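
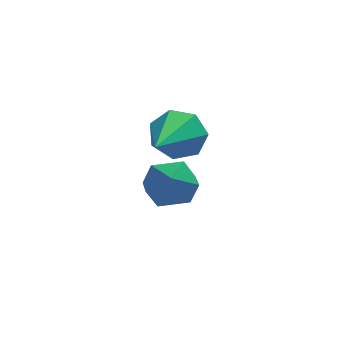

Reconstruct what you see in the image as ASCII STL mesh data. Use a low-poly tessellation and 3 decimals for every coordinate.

solid 
facet normal -0.959 0.107 0.261
outer loop
vertex 2.962 0.761 0.38
vertex 2.943 0.019 0.615
vertex 3.142 0.581 1.115
endloop
endfacet
facet normal -0.606 0.725 0.326
outer loop
vertex 2.962 0.761 0.38
vertex 3.142 0.581 1.115
vertex 3.565 1.108 0.729
endloop
endfacet
facet normal -0.332 0.890 -0.312
outer loop
vertex 2.962 0.761 0.38
vertex 3.565 1.108 0.729
vertex 3.626 0.872 -0.01
endloop
endfacet
facet normal -0.515 0.374 -0.771
outer loop
vertex 2.962 0.761 0.38
vertex 3.626 0.872 -0.01
vertex 3.242 0.199 -0.08
endloop
endfacet
facet normal -0.903 -0.109 -0.416
outer loop
vertex 2.962 0.761 0.38
vertex 3.242 0.199 -0.08
vertex 2.943 0.019 0.615
endloop
endfacet
facet normal -0.065 0.623 0.779
outer loop
vertex 3.565 1.108 0.729
vertex 3.142 0.581 1.115
vertex 3.918 0.581 1.18
endloop
endfacet
facet normal -0.636 -0.375 0.675
outer loop
vertex 3.142 0.581 1.115
vertex 2.943 0.019 0.615
vertex 3.534 -0.092 1.11
endloop
endfacet
facet normal -0.544 -0.725 -0.422
outer loop
vertex 2.943 0.019 0.615
vertex 3.242 0.199 -0.08
vertex 3.595 -0.328 0.371
endloop
endfacet
facet normal 0.083 0.056 -0.995
outer loop
vertex 3.242 0.199 -0.08
vertex 3.626 0.872 -0.01
vertex 4.018 0.199 -0.015
endloop
endfacet
facet normal 0.379 0.890 -0.253
outer loop
vertex 3.626 0.872 -0.01
vertex 3.565 1.108 0.729
vertex 4.217 0.761 0.485
endloop
endfacet
facet normal 0.515 -0.374 0.771
outer loop
vertex 4.198 0.019 0.72
vertex 3.918 0.581 1.18
vertex 3.534 -0.092 1.11
endloop
endfacet
facet normal 0.332 -0.890 0.312
outer loop
vertex 4.198 0.019 0.72
vertex 3.534 -0.092 1.11
vertex 3.595 -0.328 0.371
endloop
endfacet
facet normal 0.606 -0.725 -0.326
outer loop
vertex 4.198 0.019 0.72
vertex 3.595 -0.328 0.371
vertex 4.018 0.199 -0.015
endloop
endfacet
facet normal 0.959 -0.107 -0.261
outer loop
vertex 4.198 0.019 0.72
vertex 4.018 0.199 -0.015
vertex 4.217 0.761 0.485
endloop
endfacet
facet normal 0.903 0.109 0.416
outer loop
vertex 4.198 0.019 0.72
vertex 4.217 0.761 0.485
vertex 3.918 0.581 1.18
endloop
endfacet
facet normal -0.083 -0.056 0.995
outer loop
vertex 3.534 -0.092 1.11
vertex 3.918 0.581 1.18
vertex 3.142 0.581 1.115
endloop
endfacet
facet normal -0.379 -0.890 0.253
outer loop
vertex 3.595 -0.328 0.371
vertex 3.534 -0.092 1.11
vertex 2.943 0.019 0.615
endloop
endfacet
facet normal 0.065 -0.623 -0.779
outer loop
vertex 4.018 0.199 -0.015
vertex 3.595 -0.328 0.371
vertex 3.242 0.199 -0.08
endloop
endfacet
facet normal 0.636 0.375 -0.675
outer loop
vertex 4.217 0.761 0.485
vertex 4.018 0.199 -0.015
vertex 3.626 0.872 -0.01
endloop
endfacet
facet normal 0.544 0.725 0.422
outer loop
vertex 3.918 0.581 1.18
vertex 4.217 0.761 0.485
vertex 3.565 1.108 0.729
endloop
endfacet
facet normal 0.388 0.833 -0.395
outer loop
vertex 4.019 -0.554 3.59
vertex 3.607 -0.634 3.017
vertex 3.466 -0.283 3.618
endloop
endfacet
facet normal 0.072 0.044 0.996
outer loop
vertex 4.019 -0.554 3.59
vertex 3.466 -0.283 3.618
vertex 2.893 -2.166 3.743
endloop
endfacet
facet normal 0.389 0.832 -0.395
outer loop
vertex 3.466 -0.283 3.618
vertex 3.607 -0.634 3.017
vertex 3.02 -0.276 3.194
endloop
endfacet
facet normal -0.665 0.249 0.704
outer loop
vertex 3.466 -0.283 3.618
vertex 3.02 -0.276 3.194
vertex 2.893 -2.166 3.743
endloop
endfacet
facet normal 0.389 0.832 -0.395
outer loop
vertex 3.02 -0.276 3.194
vertex 3.607 -0.634 3.017
vertex 3.016 -0.539 2.636
endloop
endfacet
facet normal -0.998 0.061 -0.022
outer loop
vertex 3.02 -0.276 3.194
vertex 3.016 -0.539 2.636
vertex 2.893 -2.166 3.743
endloop
endfacet
facet normal 0.388 0.833 -0.395
outer loop
vertex 3.016 -0.539 2.636
vertex 3.607 -0.634 3.017
vertex 3.457 -0.873 2.365
endloop
endfacet
facet normal -0.676 -0.379 -0.632
outer loop
vertex 3.016 -0.539 2.636
vertex 3.457 -0.873 2.365
vertex 2.893 -2.166 3.743
endloop
endfacet
facet normal 0.388 0.833 -0.395
outer loop
vertex 3.457 -0.873 2.365
vertex 3.607 -0.634 3.017
vertex 4.011 -1.027 2.585
endloop
endfacet
facet normal 0.060 -0.740 -0.670
outer loop
vertex 3.457 -0.873 2.365
vertex 4.011 -1.027 2.585
vertex 2.893 -2.166 3.743
endloop
endfacet
facet normal 0.388 0.833 -0.395
outer loop
vertex 4.011 -1.027 2.585
vertex 3.607 -0.634 3.017
vertex 4.261 -0.885 3.13
endloop
endfacet
facet normal 0.654 -0.749 -0.105
outer loop
vertex 4.011 -1.027 2.585
vertex 4.261 -0.885 3.13
vertex 2.893 -2.166 3.743
endloop
endfacet
facet normal 0.388 0.833 -0.395
outer loop
vertex 4.261 -0.885 3.13
vertex 3.607 -0.634 3.017
vertex 4.019 -0.554 3.59
endloop
endfacet
facet normal 0.660 -0.401 0.636
outer loop
vertex 4.261 -0.885 3.13
vertex 4.019 -0.554 3.59
vertex 2.893 -2.166 3.743
endloop
endfacet

endsolid


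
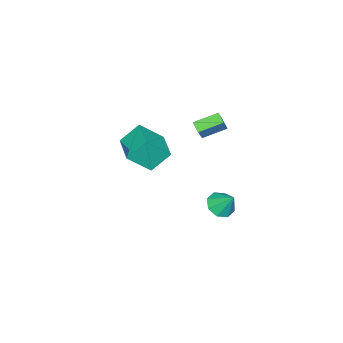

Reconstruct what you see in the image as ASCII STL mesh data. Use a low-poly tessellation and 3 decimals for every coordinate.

solid 
facet normal -0.530 0.502 -0.683
outer loop
vertex 0.696 -0.285 2.211
vertex 2.081 1.129 2.176
vertex 1.491 -1.094 0.999
endloop
endfacet
facet normal -0.700 -0.714 0.018
outer loop
vertex 2.519 -2.069 2.324
vertex 0.696 -0.285 2.211
vertex 1.491 -1.094 0.999
endloop
endfacet
facet normal -0.530 0.502 -0.683
outer loop
vertex 1.491 -1.094 0.999
vertex 2.081 1.129 2.176
vertex 2.876 0.32 0.964
endloop
endfacet
facet normal 0.479 -0.487 -0.730
outer loop
vertex 2.876 0.32 0.964
vertex 2.519 -2.069 2.324
vertex 1.491 -1.094 0.999
endloop
endfacet
facet normal -0.479 0.487 0.730
outer loop
vertex 0.696 -0.285 2.211
vertex 3.109 0.154 3.501
vertex 2.081 1.129 2.176
endloop
endfacet
facet normal -0.700 -0.714 0.018
outer loop
vertex 1.724 -1.26 3.536
vertex 0.696 -0.285 2.211
vertex 2.519 -2.069 2.324
endloop
endfacet
facet normal -0.479 0.487 0.730
outer loop
vertex 1.724 -1.26 3.536
vertex 3.109 0.154 3.501
vertex 0.696 -0.285 2.211
endloop
endfacet
facet normal 0.700 0.714 -0.018
outer loop
vertex 2.081 1.129 2.176
vertex 3.109 0.154 3.501
vertex 2.876 0.32 0.964
endloop
endfacet
facet normal 0.479 -0.487 -0.730
outer loop
vertex 3.904 -0.655 2.289
vertex 2.519 -2.069 2.324
vertex 2.876 0.32 0.964
endloop
endfacet
facet normal 0.700 0.714 -0.018
outer loop
vertex 2.876 0.32 0.964
vertex 3.109 0.154 3.501
vertex 3.904 -0.655 2.289
endloop
endfacet
facet normal 0.530 -0.502 0.683
outer loop
vertex 3.904 -0.655 2.289
vertex 1.724 -1.26 3.536
vertex 2.519 -2.069 2.324
endloop
endfacet
facet normal 0.530 -0.502 0.683
outer loop
vertex 3.109 0.154 3.501
vertex 1.724 -1.26 3.536
vertex 3.904 -0.655 2.289
endloop
endfacet
facet normal -0.096 -0.625 -0.774
outer loop
vertex -0.603 2.574 -4.577
vertex -1.476 2.306 -4.252
vertex -1.149 2.996 -4.85
endloop
endfacet
facet normal 0.631 0.773 -0.066
outer loop
vertex -0.603 2.574 -4.577
vertex -1.149 2.996 -4.85
vertex -1.324 3.294 -3.028
endloop
endfacet
facet normal -0.097 -0.625 -0.774
outer loop
vertex -1.149 2.996 -4.85
vertex -1.476 2.306 -4.252
vertex -1.887 3.014 -4.772
endloop
endfacet
facet normal 0.007 0.987 -0.161
outer loop
vertex -1.149 2.996 -4.85
vertex -1.887 3.014 -4.772
vertex -1.324 3.294 -3.028
endloop
endfacet
facet normal -0.096 -0.625 -0.775
outer loop
vertex -1.887 3.014 -4.772
vertex -1.476 2.306 -4.252
vertex -2.385 2.617 -4.39
endloop
endfacet
facet normal -0.592 0.803 0.062
outer loop
vertex -1.887 3.014 -4.772
vertex -2.385 2.617 -4.39
vertex -1.324 3.294 -3.028
endloop
endfacet
facet normal -0.097 -0.626 -0.774
outer loop
vertex -2.385 2.617 -4.39
vertex -1.476 2.306 -4.252
vertex -2.35 2.038 -3.926
endloop
endfacet
facet normal -0.817 0.330 0.473
outer loop
vertex -2.385 2.617 -4.39
vertex -2.35 2.038 -3.926
vertex -1.324 3.294 -3.028
endloop
endfacet
facet normal -0.097 -0.625 -0.774
outer loop
vertex -2.35 2.038 -3.926
vertex -1.476 2.306 -4.252
vertex -1.803 1.616 -3.654
endloop
endfacet
facet normal -0.534 -0.157 0.831
outer loop
vertex -2.35 2.038 -3.926
vertex -1.803 1.616 -3.654
vertex -1.324 3.294 -3.028
endloop
endfacet
facet normal -0.096 -0.626 -0.774
outer loop
vertex -1.803 1.616 -3.654
vertex -1.476 2.306 -4.252
vertex -1.065 1.598 -3.731
endloop
endfacet
facet normal 0.087 -0.370 0.925
outer loop
vertex -1.803 1.616 -3.654
vertex -1.065 1.598 -3.731
vertex -1.324 3.294 -3.028
endloop
endfacet
facet normal -0.097 -0.626 -0.774
outer loop
vertex -1.065 1.598 -3.731
vertex -1.476 2.306 -4.252
vertex -0.568 1.995 -4.114
endloop
endfacet
facet normal 0.688 -0.185 0.701
outer loop
vertex -1.065 1.598 -3.731
vertex -0.568 1.995 -4.114
vertex -1.324 3.294 -3.028
endloop
endfacet
facet normal -0.096 -0.625 -0.775
outer loop
vertex -0.568 1.995 -4.114
vertex -1.476 2.306 -4.252
vertex -0.603 2.574 -4.577
endloop
endfacet
facet normal 0.912 0.288 0.291
outer loop
vertex -0.568 1.995 -4.114
vertex -0.603 2.574 -4.577
vertex -1.324 3.294 -3.028
endloop
endfacet
facet normal -0.535 -0.088 -0.840
outer loop
vertex 0.033 1.554 3.321
vertex -1.03 2.575 3.891
vertex 0.447 2.169 2.993
endloop
endfacet
facet normal 0.673 -0.646 -0.361
outer loop
vertex 1.03 2.265 3.909
vertex 0.033 1.554 3.321
vertex 0.447 2.169 2.993
endloop
endfacet
facet normal -0.535 -0.088 -0.840
outer loop
vertex 0.447 2.169 2.993
vertex -1.03 2.575 3.891
vertex -0.616 3.189 3.563
endloop
endfacet
facet normal 0.511 0.758 -0.405
outer loop
vertex -0.616 3.189 3.563
vertex 1.03 2.265 3.909
vertex 0.447 2.169 2.993
endloop
endfacet
facet normal -0.511 -0.758 0.405
outer loop
vertex 0.033 1.554 3.321
vertex -0.447 2.671 4.807
vertex -1.03 2.575 3.891
endloop
endfacet
facet normal 0.673 -0.646 -0.360
outer loop
vertex 0.616 1.651 4.237
vertex 0.033 1.554 3.321
vertex 1.03 2.265 3.909
endloop
endfacet
facet normal -0.510 -0.758 0.405
outer loop
vertex 0.616 1.651 4.237
vertex -0.447 2.671 4.807
vertex 0.033 1.554 3.321
endloop
endfacet
facet normal -0.673 0.646 0.360
outer loop
vertex -1.03 2.575 3.891
vertex -0.447 2.671 4.807
vertex -0.616 3.189 3.563
endloop
endfacet
facet normal 0.511 0.758 -0.405
outer loop
vertex -0.033 3.286 4.479
vertex 1.03 2.265 3.909
vertex -0.616 3.189 3.563
endloop
endfacet
facet normal -0.673 0.645 0.360
outer loop
vertex -0.616 3.189 3.563
vertex -0.447 2.671 4.807
vertex -0.033 3.286 4.479
endloop
endfacet
facet normal 0.535 0.088 0.840
outer loop
vertex -0.033 3.286 4.479
vertex 0.616 1.651 4.237
vertex 1.03 2.265 3.909
endloop
endfacet
facet normal 0.535 0.088 0.840
outer loop
vertex -0.447 2.671 4.807
vertex 0.616 1.651 4.237
vertex -0.033 3.286 4.479
endloop
endfacet

endsolid


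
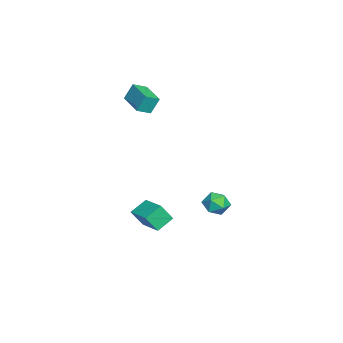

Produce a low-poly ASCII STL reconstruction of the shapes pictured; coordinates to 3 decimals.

solid 
facet normal -0.472 0.249 0.846
outer loop
vertex 2.435 2.751 -0.932
vertex 2.792 2.167 -0.561
vertex 3.121 2.872 -0.585
endloop
endfacet
facet normal -0.365 0.823 0.435
outer loop
vertex 2.435 2.751 -0.932
vertex 3.121 2.872 -0.585
vertex 2.979 3.179 -1.286
endloop
endfacet
facet normal -0.681 0.706 -0.194
outer loop
vertex 2.435 2.751 -0.932
vertex 2.979 3.179 -1.286
vertex 2.563 2.665 -1.695
endloop
endfacet
facet normal -0.983 0.059 -0.172
outer loop
vertex 2.435 2.751 -0.932
vertex 2.563 2.665 -1.695
vertex 2.447 2.039 -1.247
endloop
endfacet
facet normal -0.854 -0.223 0.471
outer loop
vertex 2.435 2.751 -0.932
vertex 2.447 2.039 -1.247
vertex 2.792 2.167 -0.561
endloop
endfacet
facet normal 0.335 0.886 0.320
outer loop
vertex 2.979 3.179 -1.286
vertex 3.121 2.872 -0.585
vertex 3.673 2.861 -1.133
endloop
endfacet
facet normal 0.164 -0.043 0.986
outer loop
vertex 3.121 2.872 -0.585
vertex 2.792 2.167 -0.561
vertex 3.557 2.235 -0.685
endloop
endfacet
facet normal -0.453 -0.807 0.379
outer loop
vertex 2.792 2.167 -0.561
vertex 2.447 2.039 -1.247
vertex 3.141 1.721 -1.094
endloop
endfacet
facet normal -0.663 -0.350 -0.661
outer loop
vertex 2.447 2.039 -1.247
vertex 2.563 2.665 -1.695
vertex 2.999 2.028 -1.795
endloop
endfacet
facet normal -0.175 0.696 -0.697
outer loop
vertex 2.563 2.665 -1.695
vertex 2.979 3.179 -1.286
vertex 3.328 2.733 -1.819
endloop
endfacet
facet normal 0.983 -0.059 0.172
outer loop
vertex 3.685 2.149 -1.448
vertex 3.673 2.861 -1.133
vertex 3.557 2.235 -0.685
endloop
endfacet
facet normal 0.681 -0.706 0.194
outer loop
vertex 3.685 2.149 -1.448
vertex 3.557 2.235 -0.685
vertex 3.141 1.721 -1.094
endloop
endfacet
facet normal 0.365 -0.823 -0.435
outer loop
vertex 3.685 2.149 -1.448
vertex 3.141 1.721 -1.094
vertex 2.999 2.028 -1.795
endloop
endfacet
facet normal 0.472 -0.249 -0.846
outer loop
vertex 3.685 2.149 -1.448
vertex 2.999 2.028 -1.795
vertex 3.328 2.733 -1.819
endloop
endfacet
facet normal 0.854 0.223 -0.471
outer loop
vertex 3.685 2.149 -1.448
vertex 3.328 2.733 -1.819
vertex 3.673 2.861 -1.133
endloop
endfacet
facet normal 0.663 0.350 0.661
outer loop
vertex 3.557 2.235 -0.685
vertex 3.673 2.861 -1.133
vertex 3.121 2.872 -0.585
endloop
endfacet
facet normal 0.175 -0.696 0.697
outer loop
vertex 3.141 1.721 -1.094
vertex 3.557 2.235 -0.685
vertex 2.792 2.167 -0.561
endloop
endfacet
facet normal -0.335 -0.886 -0.320
outer loop
vertex 2.999 2.028 -1.795
vertex 3.141 1.721 -1.094
vertex 2.447 2.039 -1.247
endloop
endfacet
facet normal -0.164 0.043 -0.986
outer loop
vertex 3.328 2.733 -1.819
vertex 2.999 2.028 -1.795
vertex 2.563 2.665 -1.695
endloop
endfacet
facet normal 0.453 0.807 -0.379
outer loop
vertex 3.673 2.861 -1.133
vertex 3.328 2.733 -1.819
vertex 2.979 3.179 -1.286
endloop
endfacet
facet normal -0.517 0.743 -0.425
outer loop
vertex -3.497 -1.887 3.46
vertex -2.122 -1.027 3.293
vertex -3.337 -2.331 2.488
endloop
endfacet
facet normal -0.844 -0.527 0.102
outer loop
vertex -2.878 -2.993 2.867
vertex -3.497 -1.887 3.46
vertex -3.337 -2.331 2.488
endloop
endfacet
facet normal -0.516 0.743 -0.425
outer loop
vertex -3.337 -2.331 2.488
vertex -2.122 -1.027 3.293
vertex -1.962 -1.471 2.322
endloop
endfacet
facet normal 0.149 -0.412 -0.899
outer loop
vertex -1.962 -1.471 2.322
vertex -2.878 -2.993 2.867
vertex -3.337 -2.331 2.488
endloop
endfacet
facet normal -0.148 0.412 0.899
outer loop
vertex -3.497 -1.887 3.46
vertex -1.663 -1.689 3.672
vertex -2.122 -1.027 3.293
endloop
endfacet
facet normal -0.844 -0.527 0.102
outer loop
vertex -3.038 -2.549 3.838
vertex -3.497 -1.887 3.46
vertex -2.878 -2.993 2.867
endloop
endfacet
facet normal -0.148 0.411 0.900
outer loop
vertex -3.038 -2.549 3.838
vertex -1.663 -1.689 3.672
vertex -3.497 -1.887 3.46
endloop
endfacet
facet normal 0.844 0.527 -0.102
outer loop
vertex -2.122 -1.027 3.293
vertex -1.663 -1.689 3.672
vertex -1.962 -1.471 2.322
endloop
endfacet
facet normal 0.148 -0.411 -0.900
outer loop
vertex -1.503 -2.133 2.7
vertex -2.878 -2.993 2.867
vertex -1.962 -1.471 2.322
endloop
endfacet
facet normal 0.844 0.527 -0.102
outer loop
vertex -1.962 -1.471 2.322
vertex -1.663 -1.689 3.672
vertex -1.503 -2.133 2.7
endloop
endfacet
facet normal 0.517 -0.743 0.425
outer loop
vertex -1.503 -2.133 2.7
vertex -3.038 -2.549 3.838
vertex -2.878 -2.993 2.867
endloop
endfacet
facet normal 0.516 -0.744 0.425
outer loop
vertex -1.663 -1.689 3.672
vertex -3.038 -2.549 3.838
vertex -1.503 -2.133 2.7
endloop
endfacet
facet normal -0.775 -0.590 -0.227
outer loop
vertex 0.514 -2.199 -3.689
vertex -0.175 -1.504 -3.144
vertex 0.343 -1.594 -4.676
endloop
endfacet
facet normal 0.615 -0.621 -0.487
outer loop
vertex 1.575 -0.656 -4.316
vertex 0.514 -2.199 -3.689
vertex 0.343 -1.594 -4.676
endloop
endfacet
facet normal -0.774 -0.591 -0.227
outer loop
vertex 0.343 -1.594 -4.676
vertex -0.175 -1.504 -3.144
vertex -0.346 -0.9 -4.132
endloop
endfacet
facet normal -0.146 0.516 -0.844
outer loop
vertex -0.346 -0.9 -4.132
vertex 1.575 -0.656 -4.316
vertex 0.343 -1.594 -4.676
endloop
endfacet
facet normal 0.147 -0.516 0.844
outer loop
vertex 0.514 -2.199 -3.689
vertex 1.057 -0.566 -2.784
vertex -0.175 -1.504 -3.144
endloop
endfacet
facet normal 0.615 -0.621 -0.486
outer loop
vertex 1.746 -1.26 -3.328
vertex 0.514 -2.199 -3.689
vertex 1.575 -0.656 -4.316
endloop
endfacet
facet normal 0.146 -0.516 0.844
outer loop
vertex 1.746 -1.26 -3.328
vertex 1.057 -0.566 -2.784
vertex 0.514 -2.199 -3.689
endloop
endfacet
facet normal -0.615 0.621 0.486
outer loop
vertex -0.175 -1.504 -3.144
vertex 1.057 -0.566 -2.784
vertex -0.346 -0.9 -4.132
endloop
endfacet
facet normal -0.146 0.516 -0.844
outer loop
vertex 0.886 0.039 -3.771
vertex 1.575 -0.656 -4.316
vertex -0.346 -0.9 -4.132
endloop
endfacet
facet normal -0.615 0.620 0.487
outer loop
vertex -0.346 -0.9 -4.132
vertex 1.057 -0.566 -2.784
vertex 0.886 0.039 -3.771
endloop
endfacet
facet normal 0.775 0.590 0.227
outer loop
vertex 0.886 0.039 -3.771
vertex 1.746 -1.26 -3.328
vertex 1.575 -0.656 -4.316
endloop
endfacet
facet normal 0.774 0.590 0.228
outer loop
vertex 1.057 -0.566 -2.784
vertex 1.746 -1.26 -3.328
vertex 0.886 0.039 -3.771
endloop
endfacet

endsolid


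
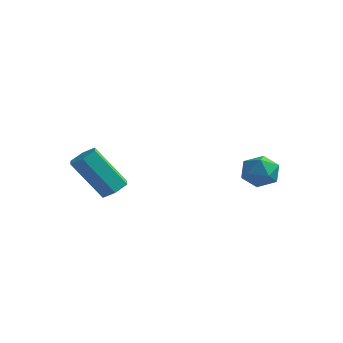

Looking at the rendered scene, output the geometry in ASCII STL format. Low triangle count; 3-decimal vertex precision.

solid 
facet normal 0.558 0.196 -0.806
outer loop
vertex 0.092 -1.737 -3.368
vertex -0.252 -1.184 -3.472
vertex 0.289 -1.17 -3.094
endloop
endfacet
facet normal 0.775 -0.472 0.420
outer loop
vertex 0.092 -1.737 -3.368
vertex 0.289 -1.17 -3.094
vertex -1.083 -2.149 -1.665
endloop
endfacet
facet normal 0.775 -0.472 0.420
outer loop
vertex -1.083 -2.149 -1.665
vertex 0.289 -1.17 -3.094
vertex -0.886 -1.582 -1.391
endloop
endfacet
facet normal -0.556 -0.197 0.807
outer loop
vertex -1.083 -2.149 -1.665
vertex -0.886 -1.582 -1.391
vertex -1.428 -1.596 -1.768
endloop
endfacet
facet normal 0.558 0.195 -0.806
outer loop
vertex 0.289 -1.17 -3.094
vertex -0.252 -1.184 -3.472
vertex -0.055 -0.616 -3.198
endloop
endfacet
facet normal 0.646 0.508 0.569
outer loop
vertex 0.289 -1.17 -3.094
vertex -0.055 -0.616 -3.198
vertex -0.886 -1.582 -1.391
endloop
endfacet
facet normal 0.646 0.509 0.569
outer loop
vertex -0.886 -1.582 -1.391
vertex -0.055 -0.616 -3.198
vertex -1.231 -1.028 -1.495
endloop
endfacet
facet normal -0.557 -0.195 0.808
outer loop
vertex -0.886 -1.582 -1.391
vertex -1.231 -1.028 -1.495
vertex -1.428 -1.596 -1.768
endloop
endfacet
facet normal 0.556 0.197 -0.807
outer loop
vertex -0.055 -0.616 -3.198
vertex -0.252 -1.184 -3.472
vertex -0.597 -0.631 -3.575
endloop
endfacet
facet normal -0.130 0.980 0.148
outer loop
vertex -0.055 -0.616 -3.198
vertex -0.597 -0.631 -3.575
vertex -1.231 -1.028 -1.495
endloop
endfacet
facet normal -0.130 0.980 0.148
outer loop
vertex -1.231 -1.028 -1.495
vertex -0.597 -0.631 -3.575
vertex -1.772 -1.043 -1.872
endloop
endfacet
facet normal -0.557 -0.195 0.807
outer loop
vertex -1.231 -1.028 -1.495
vertex -1.772 -1.043 -1.872
vertex -1.428 -1.596 -1.768
endloop
endfacet
facet normal 0.556 0.197 -0.807
outer loop
vertex -0.597 -0.631 -3.575
vertex -0.252 -1.184 -3.472
vertex -0.794 -1.198 -3.849
endloop
endfacet
facet normal -0.775 0.472 -0.420
outer loop
vertex -0.597 -0.631 -3.575
vertex -0.794 -1.198 -3.849
vertex -1.772 -1.043 -1.872
endloop
endfacet
facet normal -0.775 0.472 -0.420
outer loop
vertex -1.772 -1.043 -1.872
vertex -0.794 -1.198 -3.849
vertex -1.969 -1.61 -2.146
endloop
endfacet
facet normal -0.558 -0.196 0.806
outer loop
vertex -1.772 -1.043 -1.872
vertex -1.969 -1.61 -2.146
vertex -1.428 -1.596 -1.768
endloop
endfacet
facet normal 0.557 0.195 -0.808
outer loop
vertex -0.794 -1.198 -3.849
vertex -0.252 -1.184 -3.472
vertex -0.449 -1.752 -3.745
endloop
endfacet
facet normal -0.646 -0.509 -0.569
outer loop
vertex -0.794 -1.198 -3.849
vertex -0.449 -1.752 -3.745
vertex -1.969 -1.61 -2.146
endloop
endfacet
facet normal -0.646 -0.508 -0.569
outer loop
vertex -1.969 -1.61 -2.146
vertex -0.449 -1.752 -3.745
vertex -1.625 -2.164 -2.042
endloop
endfacet
facet normal -0.558 -0.195 0.806
outer loop
vertex -1.969 -1.61 -2.146
vertex -1.625 -2.164 -2.042
vertex -1.428 -1.596 -1.768
endloop
endfacet
facet normal 0.557 0.195 -0.807
outer loop
vertex -0.449 -1.752 -3.745
vertex -0.252 -1.184 -3.472
vertex 0.092 -1.737 -3.368
endloop
endfacet
facet normal 0.130 -0.980 -0.147
outer loop
vertex -0.449 -1.752 -3.745
vertex 0.092 -1.737 -3.368
vertex -1.625 -2.164 -2.042
endloop
endfacet
facet normal 0.130 -0.980 -0.148
outer loop
vertex -1.625 -2.164 -2.042
vertex 0.092 -1.737 -3.368
vertex -1.083 -2.149 -1.665
endloop
endfacet
facet normal -0.556 -0.197 0.807
outer loop
vertex -1.625 -2.164 -2.042
vertex -1.083 -2.149 -1.665
vertex -1.428 -1.596 -1.768
endloop
endfacet
facet normal -0.999 0.050 0.005
outer loop
vertex 2.968 4.124 -3.607
vertex 2.925 3.295 -3.907
vertex 2.937 3.45 -3.038
endloop
endfacet
facet normal -0.721 0.466 0.512
outer loop
vertex 2.968 4.124 -3.607
vertex 2.937 3.45 -3.038
vertex 3.482 4.129 -2.888
endloop
endfacet
facet normal -0.288 0.937 0.199
outer loop
vertex 2.968 4.124 -3.607
vertex 3.482 4.129 -2.888
vertex 3.807 4.394 -3.665
endloop
endfacet
facet normal -0.296 0.812 -0.503
outer loop
vertex 2.968 4.124 -3.607
vertex 3.807 4.394 -3.665
vertex 3.463 3.878 -4.295
endloop
endfacet
facet normal -0.736 0.264 -0.624
outer loop
vertex 2.968 4.124 -3.607
vertex 3.463 3.878 -4.295
vertex 2.925 3.295 -3.907
endloop
endfacet
facet normal -0.327 0.054 0.943
outer loop
vertex 3.482 4.129 -2.888
vertex 2.937 3.45 -3.038
vertex 3.757 3.302 -2.745
endloop
endfacet
facet normal -0.777 -0.618 0.121
outer loop
vertex 2.937 3.45 -3.038
vertex 2.925 3.295 -3.907
vertex 3.413 2.786 -3.375
endloop
endfacet
facet normal -0.352 -0.272 -0.896
outer loop
vertex 2.925 3.295 -3.907
vertex 3.463 3.878 -4.295
vertex 3.738 3.051 -4.152
endloop
endfacet
facet normal 0.361 0.615 -0.701
outer loop
vertex 3.463 3.878 -4.295
vertex 3.807 4.394 -3.665
vertex 4.283 3.73 -4.002
endloop
endfacet
facet normal 0.377 0.817 0.436
outer loop
vertex 3.807 4.394 -3.665
vertex 3.482 4.129 -2.888
vertex 4.295 3.885 -3.133
endloop
endfacet
facet normal 0.296 -0.812 0.503
outer loop
vertex 4.252 3.056 -3.433
vertex 3.757 3.302 -2.745
vertex 3.413 2.786 -3.375
endloop
endfacet
facet normal 0.288 -0.937 -0.199
outer loop
vertex 4.252 3.056 -3.433
vertex 3.413 2.786 -3.375
vertex 3.738 3.051 -4.152
endloop
endfacet
facet normal 0.721 -0.466 -0.512
outer loop
vertex 4.252 3.056 -3.433
vertex 3.738 3.051 -4.152
vertex 4.283 3.73 -4.002
endloop
endfacet
facet normal 0.999 -0.050 -0.005
outer loop
vertex 4.252 3.056 -3.433
vertex 4.283 3.73 -4.002
vertex 4.295 3.885 -3.133
endloop
endfacet
facet normal 0.736 -0.264 0.624
outer loop
vertex 4.252 3.056 -3.433
vertex 4.295 3.885 -3.133
vertex 3.757 3.302 -2.745
endloop
endfacet
facet normal -0.361 -0.615 0.701
outer loop
vertex 3.413 2.786 -3.375
vertex 3.757 3.302 -2.745
vertex 2.937 3.45 -3.038
endloop
endfacet
facet normal -0.377 -0.817 -0.436
outer loop
vertex 3.738 3.051 -4.152
vertex 3.413 2.786 -3.375
vertex 2.925 3.295 -3.907
endloop
endfacet
facet normal 0.327 -0.054 -0.943
outer loop
vertex 4.283 3.73 -4.002
vertex 3.738 3.051 -4.152
vertex 3.463 3.878 -4.295
endloop
endfacet
facet normal 0.777 0.618 -0.121
outer loop
vertex 4.295 3.885 -3.133
vertex 4.283 3.73 -4.002
vertex 3.807 4.394 -3.665
endloop
endfacet
facet normal 0.352 0.272 0.896
outer loop
vertex 3.757 3.302 -2.745
vertex 4.295 3.885 -3.133
vertex 3.482 4.129 -2.888
endloop
endfacet

endsolid


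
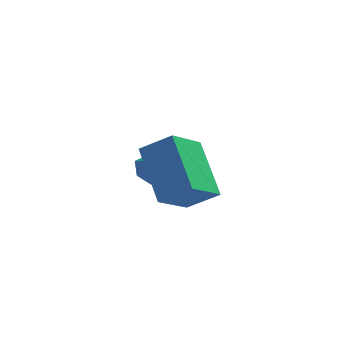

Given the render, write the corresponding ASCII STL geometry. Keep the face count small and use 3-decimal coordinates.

solid 
facet normal 0.258 0.041 0.965
outer loop
vertex -1.055 0.711 -2.314
vertex -1.189 0.055 -2.25
vertex -0.571 0.257 -2.424
endloop
endfacet
facet normal 0.622 0.522 0.583
outer loop
vertex -1.055 0.711 -2.314
vertex -0.571 0.257 -2.424
vertex -0.633 0.788 -2.833
endloop
endfacet
facet normal 0.151 0.952 0.264
outer loop
vertex -1.055 0.711 -2.314
vertex -0.633 0.788 -2.833
vertex -1.29 0.914 -2.911
endloop
endfacet
facet normal -0.503 0.739 0.449
outer loop
vertex -1.055 0.711 -2.314
vertex -1.29 0.914 -2.911
vertex -1.633 0.461 -2.55
endloop
endfacet
facet normal -0.436 0.175 0.883
outer loop
vertex -1.055 0.711 -2.314
vertex -1.633 0.461 -2.55
vertex -1.189 0.055 -2.25
endloop
endfacet
facet normal 0.982 0.172 0.074
outer loop
vertex -0.633 0.788 -2.833
vertex -0.571 0.257 -2.424
vertex -0.507 0.179 -3.09
endloop
endfacet
facet normal 0.393 -0.604 0.693
outer loop
vertex -0.571 0.257 -2.424
vertex -1.189 0.055 -2.25
vertex -0.85 -0.274 -2.729
endloop
endfacet
facet normal -0.733 -0.388 0.560
outer loop
vertex -1.189 0.055 -2.25
vertex -1.633 0.461 -2.55
vertex -1.507 -0.148 -2.807
endloop
endfacet
facet normal -0.840 0.523 -0.142
outer loop
vertex -1.633 0.461 -2.55
vertex -1.29 0.914 -2.911
vertex -1.569 0.383 -3.216
endloop
endfacet
facet normal 0.219 0.870 -0.442
outer loop
vertex -1.29 0.914 -2.911
vertex -0.633 0.788 -2.833
vertex -0.951 0.585 -3.39
endloop
endfacet
facet normal 0.503 -0.739 -0.449
outer loop
vertex -1.085 -0.071 -3.326
vertex -0.507 0.179 -3.09
vertex -0.85 -0.274 -2.729
endloop
endfacet
facet normal -0.151 -0.952 -0.264
outer loop
vertex -1.085 -0.071 -3.326
vertex -0.85 -0.274 -2.729
vertex -1.507 -0.148 -2.807
endloop
endfacet
facet normal -0.622 -0.522 -0.583
outer loop
vertex -1.085 -0.071 -3.326
vertex -1.507 -0.148 -2.807
vertex -1.569 0.383 -3.216
endloop
endfacet
facet normal -0.258 -0.041 -0.965
outer loop
vertex -1.085 -0.071 -3.326
vertex -1.569 0.383 -3.216
vertex -0.951 0.585 -3.39
endloop
endfacet
facet normal 0.436 -0.175 -0.883
outer loop
vertex -1.085 -0.071 -3.326
vertex -0.951 0.585 -3.39
vertex -0.507 0.179 -3.09
endloop
endfacet
facet normal 0.840 -0.523 0.142
outer loop
vertex -0.85 -0.274 -2.729
vertex -0.507 0.179 -3.09
vertex -0.571 0.257 -2.424
endloop
endfacet
facet normal -0.219 -0.870 0.442
outer loop
vertex -1.507 -0.148 -2.807
vertex -0.85 -0.274 -2.729
vertex -1.189 0.055 -2.25
endloop
endfacet
facet normal -0.982 -0.172 -0.074
outer loop
vertex -1.569 0.383 -3.216
vertex -1.507 -0.148 -2.807
vertex -1.633 0.461 -2.55
endloop
endfacet
facet normal -0.393 0.604 -0.693
outer loop
vertex -0.951 0.585 -3.39
vertex -1.569 0.383 -3.216
vertex -1.29 0.914 -2.911
endloop
endfacet
facet normal 0.733 0.388 -0.560
outer loop
vertex -0.507 0.179 -3.09
vertex -0.951 0.585 -3.39
vertex -0.633 0.788 -2.833
endloop
endfacet
facet normal -0.495 -0.622 0.606
outer loop
vertex -0.346 -2.653 0.827
vertex -1.378 -2.525 0.115
vertex 0.285 -4.345 -0.393
endloop
endfacet
facet normal 0.819 -0.102 0.565
outer loop
vertex 1.138 -3.275 -1.435
vertex -0.346 -2.653 0.827
vertex 0.285 -4.345 -0.393
endloop
endfacet
facet normal -0.496 -0.622 0.606
outer loop
vertex 0.285 -4.345 -0.393
vertex -1.378 -2.525 0.115
vertex -0.746 -4.217 -1.105
endloop
endfacet
facet normal 0.290 -0.776 -0.560
outer loop
vertex -0.746 -4.217 -1.105
vertex 1.138 -3.275 -1.435
vertex 0.285 -4.345 -0.393
endloop
endfacet
facet normal -0.290 0.776 0.560
outer loop
vertex -0.346 -2.653 0.827
vertex -0.525 -1.455 -0.927
vertex -1.378 -2.525 0.115
endloop
endfacet
facet normal 0.819 -0.102 0.565
outer loop
vertex 0.506 -1.583 -0.215
vertex -0.346 -2.653 0.827
vertex 1.138 -3.275 -1.435
endloop
endfacet
facet normal -0.290 0.776 0.560
outer loop
vertex 0.506 -1.583 -0.215
vertex -0.525 -1.455 -0.927
vertex -0.346 -2.653 0.827
endloop
endfacet
facet normal -0.819 0.102 -0.565
outer loop
vertex -1.378 -2.525 0.115
vertex -0.525 -1.455 -0.927
vertex -0.746 -4.217 -1.105
endloop
endfacet
facet normal 0.290 -0.776 -0.560
outer loop
vertex 0.106 -3.147 -2.147
vertex 1.138 -3.275 -1.435
vertex -0.746 -4.217 -1.105
endloop
endfacet
facet normal -0.819 0.102 -0.565
outer loop
vertex -0.746 -4.217 -1.105
vertex -0.525 -1.455 -0.927
vertex 0.106 -3.147 -2.147
endloop
endfacet
facet normal 0.495 0.622 -0.606
outer loop
vertex 0.106 -3.147 -2.147
vertex 0.506 -1.583 -0.215
vertex 1.138 -3.275 -1.435
endloop
endfacet
facet normal 0.496 0.622 -0.606
outer loop
vertex -0.525 -1.455 -0.927
vertex 0.506 -1.583 -0.215
vertex 0.106 -3.147 -2.147
endloop
endfacet

endsolid


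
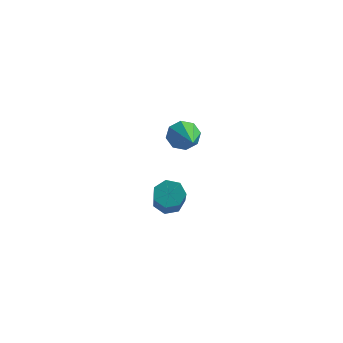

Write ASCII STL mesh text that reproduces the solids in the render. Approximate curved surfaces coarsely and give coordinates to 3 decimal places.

solid 
facet normal -0.173 0.620 -0.765
outer loop
vertex 3.157 -1.612 -1.098
vertex 2.907 -2.001 -1.357
vertex 2.705 -1.644 -1.022
endloop
endfacet
facet normal 0.049 0.781 0.622
outer loop
vertex 3.157 -1.612 -1.098
vertex 2.705 -1.644 -1.022
vertex 3.462 -2.71 0.256
endloop
endfacet
facet normal 0.049 0.781 0.622
outer loop
vertex 3.462 -2.71 0.256
vertex 2.705 -1.644 -1.022
vertex 3.01 -2.742 0.332
endloop
endfacet
facet normal 0.173 -0.620 0.765
outer loop
vertex 3.462 -2.71 0.256
vertex 3.01 -2.742 0.332
vertex 3.213 -3.099 -0.003
endloop
endfacet
facet normal -0.173 0.620 -0.765
outer loop
vertex 2.705 -1.644 -1.022
vertex 2.907 -2.001 -1.357
vertex 2.405 -1.945 -1.198
endloop
endfacet
facet normal -0.738 0.433 0.517
outer loop
vertex 2.705 -1.644 -1.022
vertex 2.405 -1.945 -1.198
vertex 3.01 -2.742 0.332
endloop
endfacet
facet normal -0.738 0.433 0.517
outer loop
vertex 3.01 -2.742 0.332
vertex 2.405 -1.945 -1.198
vertex 2.71 -3.043 0.156
endloop
endfacet
facet normal 0.173 -0.620 0.765
outer loop
vertex 3.01 -2.742 0.332
vertex 2.71 -3.043 0.156
vertex 3.213 -3.099 -0.003
endloop
endfacet
facet normal -0.173 0.621 -0.765
outer loop
vertex 2.405 -1.945 -1.198
vertex 2.907 -2.001 -1.357
vertex 2.483 -2.288 -1.494
endloop
endfacet
facet normal -0.970 -0.241 0.023
outer loop
vertex 2.405 -1.945 -1.198
vertex 2.483 -2.288 -1.494
vertex 2.71 -3.043 0.156
endloop
endfacet
facet normal -0.970 -0.243 0.022
outer loop
vertex 2.71 -3.043 0.156
vertex 2.483 -2.288 -1.494
vertex 2.789 -3.386 -0.14
endloop
endfacet
facet normal 0.173 -0.620 0.765
outer loop
vertex 2.71 -3.043 0.156
vertex 2.789 -3.386 -0.14
vertex 3.213 -3.099 -0.003
endloop
endfacet
facet normal -0.173 0.621 -0.765
outer loop
vertex 2.483 -2.288 -1.494
vertex 2.907 -2.001 -1.357
vertex 2.881 -2.415 -1.687
endloop
endfacet
facet normal -0.471 -0.734 -0.489
outer loop
vertex 2.483 -2.288 -1.494
vertex 2.881 -2.415 -1.687
vertex 2.789 -3.386 -0.14
endloop
endfacet
facet normal -0.472 -0.734 -0.489
outer loop
vertex 2.789 -3.386 -0.14
vertex 2.881 -2.415 -1.687
vertex 3.186 -3.513 -0.333
endloop
endfacet
facet normal 0.173 -0.621 0.765
outer loop
vertex 2.789 -3.386 -0.14
vertex 3.186 -3.513 -0.333
vertex 3.213 -3.099 -0.003
endloop
endfacet
facet normal -0.172 0.621 -0.765
outer loop
vertex 2.881 -2.415 -1.687
vertex 2.907 -2.001 -1.357
vertex 3.299 -2.23 -1.631
endloop
endfacet
facet normal 0.383 -0.673 -0.632
outer loop
vertex 2.881 -2.415 -1.687
vertex 3.299 -2.23 -1.631
vertex 3.186 -3.513 -0.333
endloop
endfacet
facet normal 0.383 -0.673 -0.632
outer loop
vertex 3.186 -3.513 -0.333
vertex 3.299 -2.23 -1.631
vertex 3.604 -3.328 -0.277
endloop
endfacet
facet normal 0.172 -0.621 0.765
outer loop
vertex 3.186 -3.513 -0.333
vertex 3.604 -3.328 -0.277
vertex 3.213 -3.099 -0.003
endloop
endfacet
facet normal -0.172 0.621 -0.765
outer loop
vertex 3.299 -2.23 -1.631
vertex 2.907 -2.001 -1.357
vertex 3.422 -1.873 -1.369
endloop
endfacet
facet normal 0.948 -0.107 -0.300
outer loop
vertex 3.299 -2.23 -1.631
vertex 3.422 -1.873 -1.369
vertex 3.604 -3.328 -0.277
endloop
endfacet
facet normal 0.948 -0.107 -0.300
outer loop
vertex 3.604 -3.328 -0.277
vertex 3.422 -1.873 -1.369
vertex 3.727 -2.971 -0.015
endloop
endfacet
facet normal 0.172 -0.621 0.765
outer loop
vertex 3.604 -3.328 -0.277
vertex 3.727 -2.971 -0.015
vertex 3.213 -3.099 -0.003
endloop
endfacet
facet normal -0.172 0.620 -0.765
outer loop
vertex 3.422 -1.873 -1.369
vertex 2.907 -2.001 -1.357
vertex 3.157 -1.612 -1.098
endloop
endfacet
facet normal 0.799 0.542 0.260
outer loop
vertex 3.422 -1.873 -1.369
vertex 3.157 -1.612 -1.098
vertex 3.727 -2.971 -0.015
endloop
endfacet
facet normal 0.799 0.542 0.260
outer loop
vertex 3.727 -2.971 -0.015
vertex 3.157 -1.612 -1.098
vertex 3.462 -2.71 0.256
endloop
endfacet
facet normal 0.172 -0.620 0.766
outer loop
vertex 3.727 -2.971 -0.015
vertex 3.462 -2.71 0.256
vertex 3.213 -3.099 -0.003
endloop
endfacet
facet normal -0.350 0.785 -0.511
outer loop
vertex 2.682 1.261 -1.544
vertex 2.526 1.527 -1.029
vertex 3.018 1.523 -1.372
endloop
endfacet
facet normal 0.657 -0.441 -0.611
outer loop
vertex 2.682 1.261 -1.544
vertex 3.018 1.523 -1.372
vertex 3.234 -0.067 0.009
endloop
endfacet
facet normal -0.350 0.785 -0.511
outer loop
vertex 3.018 1.523 -1.372
vertex 2.526 1.527 -1.029
vertex 3.065 1.787 -0.999
endloop
endfacet
facet normal 0.991 0.016 -0.136
outer loop
vertex 3.018 1.523 -1.372
vertex 3.065 1.787 -0.999
vertex 3.234 -0.067 0.009
endloop
endfacet
facet normal -0.350 0.785 -0.511
outer loop
vertex 3.065 1.787 -0.999
vertex 2.526 1.527 -1.029
vertex 2.796 1.898 -0.644
endloop
endfacet
facet normal 0.797 0.343 0.497
outer loop
vertex 3.065 1.787 -0.999
vertex 2.796 1.898 -0.644
vertex 3.234 -0.067 0.009
endloop
endfacet
facet normal -0.350 0.785 -0.511
outer loop
vertex 2.796 1.898 -0.644
vertex 2.526 1.527 -1.029
vertex 2.369 1.792 -0.514
endloop
endfacet
facet normal 0.193 0.348 0.917
outer loop
vertex 2.796 1.898 -0.644
vertex 2.369 1.792 -0.514
vertex 3.234 -0.067 0.009
endloop
endfacet
facet normal -0.348 0.786 -0.511
outer loop
vertex 2.369 1.792 -0.514
vertex 2.526 1.527 -1.029
vertex 2.033 1.531 -0.687
endloop
endfacet
facet normal -0.474 0.027 0.880
outer loop
vertex 2.369 1.792 -0.514
vertex 2.033 1.531 -0.687
vertex 3.234 -0.067 0.009
endloop
endfacet
facet normal -0.349 0.785 -0.512
outer loop
vertex 2.033 1.531 -0.687
vertex 2.526 1.527 -1.029
vertex 1.986 1.267 -1.06
endloop
endfacet
facet normal -0.807 -0.430 0.406
outer loop
vertex 2.033 1.531 -0.687
vertex 1.986 1.267 -1.06
vertex 3.234 -0.067 0.009
endloop
endfacet
facet normal -0.349 0.785 -0.512
outer loop
vertex 1.986 1.267 -1.06
vertex 2.526 1.527 -1.029
vertex 2.255 1.155 -1.415
endloop
endfacet
facet normal -0.614 -0.756 -0.227
outer loop
vertex 1.986 1.267 -1.06
vertex 2.255 1.155 -1.415
vertex 3.234 -0.067 0.009
endloop
endfacet
facet normal -0.349 0.785 -0.511
outer loop
vertex 2.255 1.155 -1.415
vertex 2.526 1.527 -1.029
vertex 2.682 1.261 -1.544
endloop
endfacet
facet normal -0.007 -0.761 -0.648
outer loop
vertex 2.255 1.155 -1.415
vertex 2.682 1.261 -1.544
vertex 3.234 -0.067 0.009
endloop
endfacet

endsolid


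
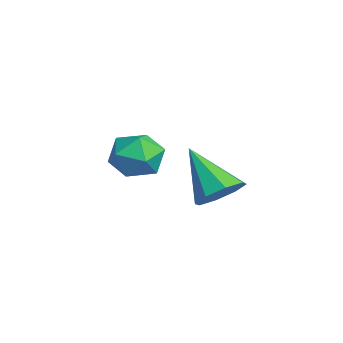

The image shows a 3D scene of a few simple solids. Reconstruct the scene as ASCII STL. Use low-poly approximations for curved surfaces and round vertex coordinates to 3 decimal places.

solid 
facet normal 0.100 0.954 -0.284
outer loop
vertex -3.402 -3.154 -0.625
vertex -4.419 -2.954 -0.312
vertex -3.602 -2.831 0.389
endloop
endfacet
facet normal 0.727 0.683 -0.074
outer loop
vertex -3.402 -3.154 -0.625
vertex -3.602 -2.831 0.389
vertex -2.882 -3.618 0.204
endloop
endfacet
facet normal 0.869 0.114 -0.481
outer loop
vertex -3.402 -3.154 -0.625
vertex -2.882 -3.618 0.204
vertex -3.253 -4.227 -0.611
endloop
endfacet
facet normal 0.331 0.034 -0.943
outer loop
vertex -3.402 -3.154 -0.625
vertex -3.253 -4.227 -0.611
vertex -4.203 -3.816 -0.93
endloop
endfacet
facet normal -0.144 0.553 -0.821
outer loop
vertex -3.402 -3.154 -0.625
vertex -4.203 -3.816 -0.93
vertex -4.419 -2.954 -0.312
endloop
endfacet
facet normal 0.656 0.459 0.600
outer loop
vertex -2.882 -3.618 0.204
vertex -3.602 -2.831 0.389
vertex -3.577 -3.704 1.03
endloop
endfacet
facet normal -0.358 0.897 0.260
outer loop
vertex -3.602 -2.831 0.389
vertex -4.419 -2.954 -0.312
vertex -4.527 -3.293 0.711
endloop
endfacet
facet normal -0.754 0.247 -0.609
outer loop
vertex -4.419 -2.954 -0.312
vertex -4.203 -3.816 -0.93
vertex -4.898 -3.902 -0.104
endloop
endfacet
facet normal 0.015 -0.592 -0.806
outer loop
vertex -4.203 -3.816 -0.93
vertex -3.253 -4.227 -0.611
vertex -4.178 -4.689 -0.289
endloop
endfacet
facet normal 0.886 -0.460 -0.059
outer loop
vertex -3.253 -4.227 -0.611
vertex -2.882 -3.618 0.204
vertex -3.361 -4.566 0.412
endloop
endfacet
facet normal -0.331 -0.034 0.943
outer loop
vertex -4.378 -4.366 0.725
vertex -3.577 -3.704 1.03
vertex -4.527 -3.293 0.711
endloop
endfacet
facet normal -0.869 -0.114 0.481
outer loop
vertex -4.378 -4.366 0.725
vertex -4.527 -3.293 0.711
vertex -4.898 -3.902 -0.104
endloop
endfacet
facet normal -0.727 -0.683 0.074
outer loop
vertex -4.378 -4.366 0.725
vertex -4.898 -3.902 -0.104
vertex -4.178 -4.689 -0.289
endloop
endfacet
facet normal -0.100 -0.954 0.284
outer loop
vertex -4.378 -4.366 0.725
vertex -4.178 -4.689 -0.289
vertex -3.361 -4.566 0.412
endloop
endfacet
facet normal 0.144 -0.553 0.821
outer loop
vertex -4.378 -4.366 0.725
vertex -3.361 -4.566 0.412
vertex -3.577 -3.704 1.03
endloop
endfacet
facet normal -0.015 0.592 0.806
outer loop
vertex -4.527 -3.293 0.711
vertex -3.577 -3.704 1.03
vertex -3.602 -2.831 0.389
endloop
endfacet
facet normal -0.886 0.460 0.059
outer loop
vertex -4.898 -3.902 -0.104
vertex -4.527 -3.293 0.711
vertex -4.419 -2.954 -0.312
endloop
endfacet
facet normal -0.656 -0.459 -0.600
outer loop
vertex -4.178 -4.689 -0.289
vertex -4.898 -3.902 -0.104
vertex -4.203 -3.816 -0.93
endloop
endfacet
facet normal 0.358 -0.897 -0.260
outer loop
vertex -3.361 -4.566 0.412
vertex -4.178 -4.689 -0.289
vertex -3.253 -4.227 -0.611
endloop
endfacet
facet normal 0.754 -0.247 0.609
outer loop
vertex -3.577 -3.704 1.03
vertex -3.361 -4.566 0.412
vertex -2.882 -3.618 0.204
endloop
endfacet
facet normal 0.609 0.359 -0.707
outer loop
vertex 0.603 -1.69 0.43
vertex -0.119 -1.68 -0.187
vertex 0.24 -1.06 0.437
endloop
endfacet
facet normal 0.343 0.187 0.921
outer loop
vertex 0.603 -1.69 0.43
vertex 0.24 -1.06 0.437
vertex -1.441 -2.46 1.347
endloop
endfacet
facet normal 0.608 0.360 -0.707
outer loop
vertex 0.24 -1.06 0.437
vertex -0.119 -1.68 -0.187
vertex -0.334 -0.793 0.079
endloop
endfacet
facet normal -0.152 0.660 0.736
outer loop
vertex 0.24 -1.06 0.437
vertex -0.334 -0.793 0.079
vertex -1.441 -2.46 1.347
endloop
endfacet
facet normal 0.609 0.360 -0.707
outer loop
vertex -0.334 -0.793 0.079
vertex -0.119 -1.68 -0.187
vertex -0.782 -1.046 -0.435
endloop
endfacet
facet normal -0.692 0.668 0.274
outer loop
vertex -0.334 -0.793 0.079
vertex -0.782 -1.046 -0.435
vertex -1.441 -2.46 1.347
endloop
endfacet
facet normal 0.609 0.360 -0.707
outer loop
vertex -0.782 -1.046 -0.435
vertex -0.119 -1.68 -0.187
vertex -0.841 -1.67 -0.804
endloop
endfacet
facet normal -0.960 0.205 -0.193
outer loop
vertex -0.782 -1.046 -0.435
vertex -0.841 -1.67 -0.804
vertex -1.441 -2.46 1.347
endloop
endfacet
facet normal 0.609 0.359 -0.707
outer loop
vertex -0.841 -1.67 -0.804
vertex -0.119 -1.68 -0.187
vertex -0.478 -2.299 -0.811
endloop
endfacet
facet normal -0.799 -0.457 -0.391
outer loop
vertex -0.841 -1.67 -0.804
vertex -0.478 -2.299 -0.811
vertex -1.441 -2.46 1.347
endloop
endfacet
facet normal 0.609 0.360 -0.707
outer loop
vertex -0.478 -2.299 -0.811
vertex -0.119 -1.68 -0.187
vertex 0.096 -2.566 -0.453
endloop
endfacet
facet normal -0.305 -0.930 -0.205
outer loop
vertex -0.478 -2.299 -0.811
vertex 0.096 -2.566 -0.453
vertex -1.441 -2.46 1.347
endloop
endfacet
facet normal 0.609 0.360 -0.706
outer loop
vertex 0.096 -2.566 -0.453
vertex -0.119 -1.68 -0.187
vertex 0.543 -2.314 0.061
endloop
endfacet
facet normal 0.235 -0.938 0.256
outer loop
vertex 0.096 -2.566 -0.453
vertex 0.543 -2.314 0.061
vertex -1.441 -2.46 1.347
endloop
endfacet
facet normal 0.609 0.359 -0.707
outer loop
vertex 0.543 -2.314 0.061
vertex -0.119 -1.68 -0.187
vertex 0.603 -1.69 0.43
endloop
endfacet
facet normal 0.503 -0.475 0.722
outer loop
vertex 0.543 -2.314 0.061
vertex 0.603 -1.69 0.43
vertex -1.441 -2.46 1.347
endloop
endfacet

endsolid


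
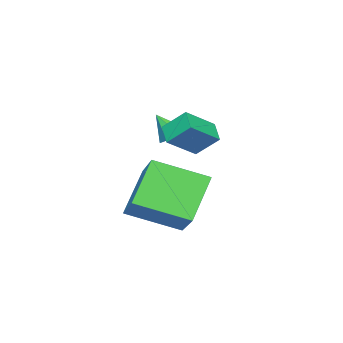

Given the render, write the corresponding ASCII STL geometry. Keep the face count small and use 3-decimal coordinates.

solid 
facet normal -0.671 -0.050 0.740
outer loop
vertex 1.252 -0.922 1.671
vertex 0.308 0.764 0.93
vertex 0.217 -1.945 0.663
endloop
endfacet
facet normal 0.457 -0.815 0.358
outer loop
vertex 1.552 -1.844 -0.81
vertex 1.252 -0.922 1.671
vertex 0.217 -1.945 0.663
endloop
endfacet
facet normal -0.671 -0.050 0.740
outer loop
vertex 0.217 -1.945 0.663
vertex 0.308 0.764 0.93
vertex -0.727 -0.258 -0.078
endloop
endfacet
facet normal -0.585 -0.577 -0.570
outer loop
vertex -0.727 -0.258 -0.078
vertex 1.552 -1.844 -0.81
vertex 0.217 -1.945 0.663
endloop
endfacet
facet normal 0.585 0.578 0.570
outer loop
vertex 1.252 -0.922 1.671
vertex 1.643 0.865 -0.543
vertex 0.308 0.764 0.93
endloop
endfacet
facet normal 0.456 -0.815 0.358
outer loop
vertex 2.587 -0.822 0.198
vertex 1.252 -0.922 1.671
vertex 1.552 -1.844 -0.81
endloop
endfacet
facet normal 0.585 0.577 0.569
outer loop
vertex 2.587 -0.822 0.198
vertex 1.643 0.865 -0.543
vertex 1.252 -0.922 1.671
endloop
endfacet
facet normal -0.456 0.815 -0.358
outer loop
vertex 0.308 0.764 0.93
vertex 1.643 0.865 -0.543
vertex -0.727 -0.258 -0.078
endloop
endfacet
facet normal -0.585 -0.578 -0.569
outer loop
vertex 0.608 -0.158 -1.551
vertex 1.552 -1.844 -0.81
vertex -0.727 -0.258 -0.078
endloop
endfacet
facet normal -0.456 0.815 -0.358
outer loop
vertex -0.727 -0.258 -0.078
vertex 1.643 0.865 -0.543
vertex 0.608 -0.158 -1.551
endloop
endfacet
facet normal 0.671 0.050 -0.740
outer loop
vertex 0.608 -0.158 -1.551
vertex 2.587 -0.822 0.198
vertex 1.552 -1.844 -0.81
endloop
endfacet
facet normal 0.671 0.050 -0.740
outer loop
vertex 1.643 0.865 -0.543
vertex 2.587 -0.822 0.198
vertex 0.608 -0.158 -1.551
endloop
endfacet
facet normal -0.148 0.561 -0.814
outer loop
vertex -0.91 -1.213 2.15
vertex -1.241 -1.631 1.922
vertex -1.401 -1.186 2.258
endloop
endfacet
facet normal 0.212 0.505 0.837
outer loop
vertex -0.91 -1.213 2.15
vertex -1.401 -1.186 2.258
vertex -1.079 -2.249 2.818
endloop
endfacet
facet normal -0.148 0.562 -0.814
outer loop
vertex -1.401 -1.186 2.258
vertex -1.241 -1.631 1.922
vertex -1.772 -1.494 2.113
endloop
endfacet
facet normal -0.533 0.263 0.805
outer loop
vertex -1.401 -1.186 2.258
vertex -1.772 -1.494 2.113
vertex -1.079 -2.249 2.818
endloop
endfacet
facet normal -0.148 0.561 -0.814
outer loop
vertex -1.772 -1.494 2.113
vertex -1.241 -1.631 1.922
vertex -1.743 -1.906 1.824
endloop
endfacet
facet normal -0.828 -0.360 0.429
outer loop
vertex -1.772 -1.494 2.113
vertex -1.743 -1.906 1.824
vertex -1.079 -2.249 2.818
endloop
endfacet
facet normal -0.149 0.561 -0.814
outer loop
vertex -1.743 -1.906 1.824
vertex -1.241 -1.631 1.922
vertex -1.336 -2.11 1.609
endloop
endfacet
facet normal -0.451 -0.893 -0.007
outer loop
vertex -1.743 -1.906 1.824
vertex -1.336 -2.11 1.609
vertex -1.079 -2.249 2.818
endloop
endfacet
facet normal -0.147 0.561 -0.814
outer loop
vertex -1.336 -2.11 1.609
vertex -1.241 -1.631 1.922
vertex -0.858 -1.954 1.63
endloop
endfacet
facet normal 0.312 -0.934 -0.174
outer loop
vertex -1.336 -2.11 1.609
vertex -0.858 -1.954 1.63
vertex -1.079 -2.249 2.818
endloop
endfacet
facet normal -0.147 0.562 -0.814
outer loop
vertex -0.858 -1.954 1.63
vertex -1.241 -1.631 1.922
vertex -0.669 -1.555 1.871
endloop
endfacet
facet normal 0.890 -0.453 0.053
outer loop
vertex -0.858 -1.954 1.63
vertex -0.669 -1.555 1.871
vertex -1.079 -2.249 2.818
endloop
endfacet
facet normal -0.147 0.561 -0.815
outer loop
vertex -0.669 -1.555 1.871
vertex -1.241 -1.631 1.922
vertex -0.91 -1.213 2.15
endloop
endfacet
facet normal 0.845 0.186 0.502
outer loop
vertex -0.669 -1.555 1.871
vertex -0.91 -1.213 2.15
vertex -1.079 -2.249 2.818
endloop
endfacet
facet normal -0.765 0.345 -0.543
outer loop
vertex 0.006 0.69 3.179
vertex 0.544 1.202 2.746
vertex 0.17 -0.101 2.446
endloop
endfacet
facet normal -0.625 -0.596 0.504
outer loop
vertex 1.196 -0.562 3.174
vertex 0.006 0.69 3.179
vertex 0.17 -0.101 2.446
endloop
endfacet
facet normal -0.766 0.345 -0.543
outer loop
vertex 0.17 -0.101 2.446
vertex 0.544 1.202 2.746
vertex 0.708 0.412 2.013
endloop
endfacet
facet normal 0.151 -0.725 -0.672
outer loop
vertex 0.708 0.412 2.013
vertex 1.196 -0.562 3.174
vertex 0.17 -0.101 2.446
endloop
endfacet
facet normal -0.150 0.726 0.671
outer loop
vertex 0.006 0.69 3.179
vertex 1.57 0.741 3.474
vertex 0.544 1.202 2.746
endloop
endfacet
facet normal -0.625 -0.597 0.503
outer loop
vertex 1.032 0.228 3.907
vertex 0.006 0.69 3.179
vertex 1.196 -0.562 3.174
endloop
endfacet
facet normal -0.150 0.725 0.672
outer loop
vertex 1.032 0.228 3.907
vertex 1.57 0.741 3.474
vertex 0.006 0.69 3.179
endloop
endfacet
facet normal 0.625 0.597 -0.503
outer loop
vertex 0.544 1.202 2.746
vertex 1.57 0.741 3.474
vertex 0.708 0.412 2.013
endloop
endfacet
facet normal 0.150 -0.726 -0.672
outer loop
vertex 1.734 -0.05 2.741
vertex 1.196 -0.562 3.174
vertex 0.708 0.412 2.013
endloop
endfacet
facet normal 0.626 0.596 -0.503
outer loop
vertex 0.708 0.412 2.013
vertex 1.57 0.741 3.474
vertex 1.734 -0.05 2.741
endloop
endfacet
facet normal 0.765 -0.345 0.543
outer loop
vertex 1.734 -0.05 2.741
vertex 1.032 0.228 3.907
vertex 1.196 -0.562 3.174
endloop
endfacet
facet normal 0.766 -0.345 0.543
outer loop
vertex 1.57 0.741 3.474
vertex 1.032 0.228 3.907
vertex 1.734 -0.05 2.741
endloop
endfacet

endsolid


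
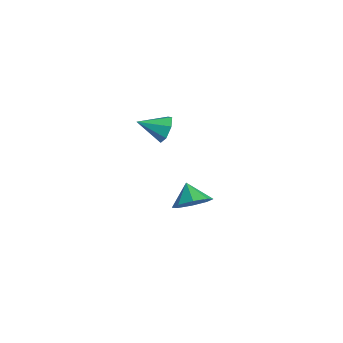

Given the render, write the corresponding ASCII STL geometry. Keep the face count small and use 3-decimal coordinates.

solid 
facet normal 0.755 -0.078 -0.651
outer loop
vertex -2.811 3.125 -2.197
vertex -3.434 2.621 -2.86
vertex -3.189 3.618 -2.695
endloop
endfacet
facet normal -0.099 0.669 0.737
outer loop
vertex -2.811 3.125 -2.197
vertex -3.189 3.618 -2.695
vertex -4.386 2.719 -2.04
endloop
endfacet
facet normal 0.756 -0.078 -0.650
outer loop
vertex -3.189 3.618 -2.695
vertex -3.434 2.621 -2.86
vertex -3.71 3.527 -3.29
endloop
endfacet
facet normal -0.471 0.835 0.285
outer loop
vertex -3.189 3.618 -2.695
vertex -3.71 3.527 -3.29
vertex -4.386 2.719 -2.04
endloop
endfacet
facet normal 0.755 -0.079 -0.651
outer loop
vertex -3.71 3.527 -3.29
vertex -3.434 2.621 -2.86
vertex -4.07 2.905 -3.632
endloop
endfacet
facet normal -0.835 0.540 -0.103
outer loop
vertex -3.71 3.527 -3.29
vertex -4.07 2.905 -3.632
vertex -4.386 2.719 -2.04
endloop
endfacet
facet normal 0.755 -0.077 -0.651
outer loop
vertex -4.07 2.905 -3.632
vertex -3.434 2.621 -2.86
vertex -4.057 2.116 -3.523
endloop
endfacet
facet normal -0.979 -0.044 -0.199
outer loop
vertex -4.07 2.905 -3.632
vertex -4.057 2.116 -3.523
vertex -4.386 2.719 -2.04
endloop
endfacet
facet normal 0.755 -0.078 -0.651
outer loop
vertex -4.057 2.116 -3.523
vertex -3.434 2.621 -2.86
vertex -3.679 1.624 -3.025
endloop
endfacet
facet normal -0.817 -0.575 0.052
outer loop
vertex -4.057 2.116 -3.523
vertex -3.679 1.624 -3.025
vertex -4.386 2.719 -2.04
endloop
endfacet
facet normal 0.756 -0.078 -0.650
outer loop
vertex -3.679 1.624 -3.025
vertex -3.434 2.621 -2.86
vertex -3.158 1.715 -2.43
endloop
endfacet
facet normal -0.445 -0.740 0.503
outer loop
vertex -3.679 1.624 -3.025
vertex -3.158 1.715 -2.43
vertex -4.386 2.719 -2.04
endloop
endfacet
facet normal 0.755 -0.079 -0.650
outer loop
vertex -3.158 1.715 -2.43
vertex -3.434 2.621 -2.86
vertex -2.798 2.337 -2.087
endloop
endfacet
facet normal -0.081 -0.445 0.892
outer loop
vertex -3.158 1.715 -2.43
vertex -2.798 2.337 -2.087
vertex -4.386 2.719 -2.04
endloop
endfacet
facet normal 0.756 -0.078 -0.650
outer loop
vertex -2.798 2.337 -2.087
vertex -3.434 2.621 -2.86
vertex -2.811 3.125 -2.197
endloop
endfacet
facet normal 0.063 0.139 0.988
outer loop
vertex -2.798 2.337 -2.087
vertex -2.811 3.125 -2.197
vertex -4.386 2.719 -2.04
endloop
endfacet
facet normal 0.346 0.849 -0.398
outer loop
vertex -2.381 0.999 4.212
vertex -2.946 0.965 3.648
vertex -2.979 1.315 4.366
endloop
endfacet
facet normal 0.180 -0.135 0.974
outer loop
vertex -2.381 0.999 4.212
vertex -2.979 1.315 4.366
vertex -3.454 -0.285 4.232
endloop
endfacet
facet normal 0.346 0.850 -0.398
outer loop
vertex -2.979 1.315 4.366
vertex -2.946 0.965 3.648
vertex -3.553 1.367 3.979
endloop
endfacet
facet normal -0.551 0.094 0.829
outer loop
vertex -2.979 1.315 4.366
vertex -3.553 1.367 3.979
vertex -3.454 -0.285 4.232
endloop
endfacet
facet normal 0.346 0.850 -0.398
outer loop
vertex -3.553 1.367 3.979
vertex -2.946 0.965 3.648
vertex -3.67 1.116 3.342
endloop
endfacet
facet normal -0.981 -0.029 0.192
outer loop
vertex -3.553 1.367 3.979
vertex -3.67 1.116 3.342
vertex -3.454 -0.285 4.232
endloop
endfacet
facet normal 0.345 0.850 -0.398
outer loop
vertex -3.67 1.116 3.342
vertex -2.946 0.965 3.648
vertex -3.241 0.751 2.935
endloop
endfacet
facet normal -0.787 -0.413 -0.459
outer loop
vertex -3.67 1.116 3.342
vertex -3.241 0.751 2.935
vertex -3.454 -0.285 4.232
endloop
endfacet
facet normal 0.346 0.850 -0.398
outer loop
vertex -3.241 0.751 2.935
vertex -2.946 0.965 3.648
vertex -2.59 0.547 3.065
endloop
endfacet
facet normal -0.114 -0.767 -0.631
outer loop
vertex -3.241 0.751 2.935
vertex -2.59 0.547 3.065
vertex -3.454 -0.285 4.232
endloop
endfacet
facet normal 0.345 0.850 -0.399
outer loop
vertex -2.59 0.547 3.065
vertex -2.946 0.965 3.648
vertex -2.207 0.658 3.633
endloop
endfacet
facet normal 0.530 -0.825 -0.196
outer loop
vertex -2.59 0.547 3.065
vertex -2.207 0.658 3.633
vertex -3.454 -0.285 4.232
endloop
endfacet
facet normal 0.345 0.850 -0.397
outer loop
vertex -2.207 0.658 3.633
vertex -2.946 0.965 3.648
vertex -2.381 0.999 4.212
endloop
endfacet
facet normal 0.660 -0.544 0.518
outer loop
vertex -2.207 0.658 3.633
vertex -2.381 0.999 4.212
vertex -3.454 -0.285 4.232
endloop
endfacet

endsolid


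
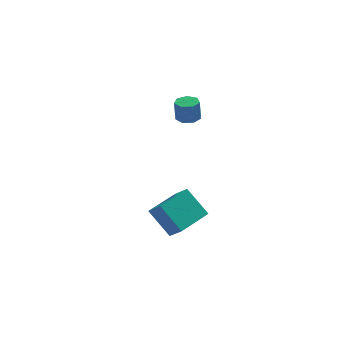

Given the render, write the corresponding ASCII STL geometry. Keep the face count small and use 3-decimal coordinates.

solid 
facet normal 0.058 0.000 -0.998
outer loop
vertex -2.052 3.482 2.294
vertex -2.616 3.14 2.261
vertex -2.532 3.795 2.266
endloop
endfacet
facet normal 0.545 0.838 0.032
outer loop
vertex -2.052 3.482 2.294
vertex -2.532 3.795 2.266
vertex -2.121 3.482 3.472
endloop
endfacet
facet normal 0.544 0.838 0.032
outer loop
vertex -2.121 3.482 3.472
vertex -2.532 3.795 2.266
vertex -2.6 3.794 3.444
endloop
endfacet
facet normal -0.058 -0.000 0.998
outer loop
vertex -2.121 3.482 3.472
vertex -2.6 3.794 3.444
vertex -2.684 3.14 3.439
endloop
endfacet
facet normal 0.059 0.000 -0.998
outer loop
vertex -2.532 3.795 2.266
vertex -2.616 3.14 2.261
vertex -3.074 3.614 2.234
endloop
endfacet
facet normal -0.316 0.949 -0.017
outer loop
vertex -2.532 3.795 2.266
vertex -3.074 3.614 2.234
vertex -2.6 3.794 3.444
endloop
endfacet
facet normal -0.314 0.949 -0.018
outer loop
vertex -2.6 3.794 3.444
vertex -3.074 3.614 2.234
vertex -3.143 3.614 3.412
endloop
endfacet
facet normal -0.059 -0.000 0.998
outer loop
vertex -2.6 3.794 3.444
vertex -3.143 3.614 3.412
vertex -2.684 3.14 3.439
endloop
endfacet
facet normal 0.058 -0.001 -0.998
outer loop
vertex -3.074 3.614 2.234
vertex -2.616 3.14 2.261
vertex -3.271 3.077 2.223
endloop
endfacet
facet normal -0.937 0.345 -0.055
outer loop
vertex -3.074 3.614 2.234
vertex -3.271 3.077 2.223
vertex -3.143 3.614 3.412
endloop
endfacet
facet normal -0.937 0.344 -0.055
outer loop
vertex -3.143 3.614 3.412
vertex -3.271 3.077 2.223
vertex -3.34 3.076 3.401
endloop
endfacet
facet normal -0.058 0.001 0.998
outer loop
vertex -3.143 3.614 3.412
vertex -3.34 3.076 3.401
vertex -2.684 3.14 3.439
endloop
endfacet
facet normal 0.058 0.000 -0.998
outer loop
vertex -3.271 3.077 2.223
vertex -2.616 3.14 2.261
vertex -2.975 2.587 2.24
endloop
endfacet
facet normal -0.854 -0.518 -0.050
outer loop
vertex -3.271 3.077 2.223
vertex -2.975 2.587 2.24
vertex -3.34 3.076 3.401
endloop
endfacet
facet normal -0.854 -0.518 -0.050
outer loop
vertex -3.34 3.076 3.401
vertex -2.975 2.587 2.24
vertex -3.044 2.587 3.418
endloop
endfacet
facet normal -0.058 -0.000 0.998
outer loop
vertex -3.34 3.076 3.401
vertex -3.044 2.587 3.418
vertex -2.684 3.14 3.439
endloop
endfacet
facet normal 0.058 0.000 -0.998
outer loop
vertex -2.975 2.587 2.24
vertex -2.616 3.14 2.261
vertex -2.408 2.514 2.273
endloop
endfacet
facet normal -0.127 -0.992 -0.007
outer loop
vertex -2.975 2.587 2.24
vertex -2.408 2.514 2.273
vertex -3.044 2.587 3.418
endloop
endfacet
facet normal -0.129 -0.992 -0.008
outer loop
vertex -3.044 2.587 3.418
vertex -2.408 2.514 2.273
vertex -2.477 2.513 3.451
endloop
endfacet
facet normal -0.058 -0.000 0.998
outer loop
vertex -3.044 2.587 3.418
vertex -2.477 2.513 3.451
vertex -2.684 3.14 3.439
endloop
endfacet
facet normal 0.058 0.000 -0.998
outer loop
vertex -2.408 2.514 2.273
vertex -2.616 3.14 2.261
vertex -1.997 2.912 2.297
endloop
endfacet
facet normal 0.694 -0.719 0.040
outer loop
vertex -2.408 2.514 2.273
vertex -1.997 2.912 2.297
vertex -2.477 2.513 3.451
endloop
endfacet
facet normal 0.695 -0.718 0.041
outer loop
vertex -2.477 2.513 3.451
vertex -1.997 2.912 2.297
vertex -2.066 2.912 3.475
endloop
endfacet
facet normal -0.058 -0.000 0.998
outer loop
vertex -2.477 2.513 3.451
vertex -2.066 2.912 3.475
vertex -2.684 3.14 3.439
endloop
endfacet
facet normal 0.058 0.000 -0.998
outer loop
vertex -1.997 2.912 2.297
vertex -2.616 3.14 2.261
vertex -2.052 3.482 2.294
endloop
endfacet
facet normal 0.994 0.096 0.058
outer loop
vertex -1.997 2.912 2.297
vertex -2.052 3.482 2.294
vertex -2.066 2.912 3.475
endloop
endfacet
facet normal 0.994 0.096 0.058
outer loop
vertex -2.066 2.912 3.475
vertex -2.052 3.482 2.294
vertex -2.121 3.482 3.472
endloop
endfacet
facet normal -0.058 -0.000 0.998
outer loop
vertex -2.066 2.912 3.475
vertex -2.121 3.482 3.472
vertex -2.684 3.14 3.439
endloop
endfacet
facet normal -0.433 0.580 -0.690
outer loop
vertex -5.198 -2.924 -0.328
vertex -3.768 -1.614 -0.124
vertex -4.265 -3.745 -1.603
endloop
endfacet
facet normal -0.734 -0.671 -0.104
outer loop
vertex -3.772 -4.406 -0.816
vertex -5.198 -2.924 -0.328
vertex -4.265 -3.745 -1.603
endloop
endfacet
facet normal -0.433 0.580 -0.690
outer loop
vertex -4.265 -3.745 -1.603
vertex -3.768 -1.614 -0.124
vertex -2.835 -2.435 -1.399
endloop
endfacet
facet normal 0.524 -0.461 -0.716
outer loop
vertex -2.835 -2.435 -1.399
vertex -3.772 -4.406 -0.816
vertex -4.265 -3.745 -1.603
endloop
endfacet
facet normal -0.524 0.461 0.716
outer loop
vertex -5.198 -2.924 -0.328
vertex -3.275 -2.275 0.663
vertex -3.768 -1.614 -0.124
endloop
endfacet
facet normal -0.734 -0.671 -0.104
outer loop
vertex -4.705 -3.585 0.459
vertex -5.198 -2.924 -0.328
vertex -3.772 -4.406 -0.816
endloop
endfacet
facet normal -0.524 0.461 0.716
outer loop
vertex -4.705 -3.585 0.459
vertex -3.275 -2.275 0.663
vertex -5.198 -2.924 -0.328
endloop
endfacet
facet normal 0.734 0.671 0.104
outer loop
vertex -3.768 -1.614 -0.124
vertex -3.275 -2.275 0.663
vertex -2.835 -2.435 -1.399
endloop
endfacet
facet normal 0.524 -0.461 -0.716
outer loop
vertex -2.342 -3.096 -0.612
vertex -3.772 -4.406 -0.816
vertex -2.835 -2.435 -1.399
endloop
endfacet
facet normal 0.734 0.671 0.104
outer loop
vertex -2.835 -2.435 -1.399
vertex -3.275 -2.275 0.663
vertex -2.342 -3.096 -0.612
endloop
endfacet
facet normal 0.433 -0.580 0.690
outer loop
vertex -2.342 -3.096 -0.612
vertex -4.705 -3.585 0.459
vertex -3.772 -4.406 -0.816
endloop
endfacet
facet normal 0.433 -0.580 0.690
outer loop
vertex -3.275 -2.275 0.663
vertex -4.705 -3.585 0.459
vertex -2.342 -3.096 -0.612
endloop
endfacet

endsolid


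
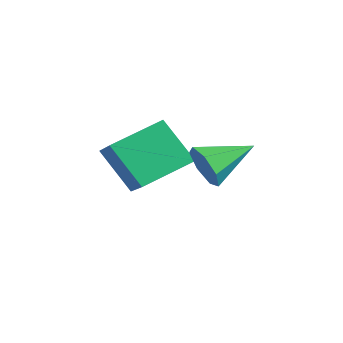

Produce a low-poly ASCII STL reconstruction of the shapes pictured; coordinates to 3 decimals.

solid 
facet normal -0.069 -0.951 -0.303
outer loop
vertex 2.933 -3.478 -2.009
vertex 2.467 -3.214 -2.732
vertex 3.357 -3.307 -2.642
endloop
endfacet
facet normal 0.795 0.178 0.580
outer loop
vertex 2.933 -3.478 -2.009
vertex 3.357 -3.307 -2.642
vertex 2.593 -1.446 -2.168
endloop
endfacet
facet normal -0.069 -0.950 -0.303
outer loop
vertex 3.357 -3.307 -2.642
vertex 2.467 -3.214 -2.732
vertex 3.111 -3.066 -3.342
endloop
endfacet
facet normal 0.895 0.411 -0.173
outer loop
vertex 3.357 -3.307 -2.642
vertex 3.111 -3.066 -3.342
vertex 2.593 -1.446 -2.168
endloop
endfacet
facet normal -0.069 -0.950 -0.303
outer loop
vertex 3.111 -3.066 -3.342
vertex 2.467 -3.214 -2.732
vertex 2.379 -2.936 -3.583
endloop
endfacet
facet normal 0.342 0.621 -0.705
outer loop
vertex 3.111 -3.066 -3.342
vertex 2.379 -2.936 -3.583
vertex 2.593 -1.446 -2.168
endloop
endfacet
facet normal -0.068 -0.950 -0.303
outer loop
vertex 2.379 -2.936 -3.583
vertex 2.467 -3.214 -2.732
vertex 1.713 -3.016 -3.183
endloop
endfacet
facet normal -0.448 0.649 -0.615
outer loop
vertex 2.379 -2.936 -3.583
vertex 1.713 -3.016 -3.183
vertex 2.593 -1.446 -2.168
endloop
endfacet
facet normal -0.068 -0.950 -0.303
outer loop
vertex 1.713 -3.016 -3.183
vertex 2.467 -3.214 -2.732
vertex 1.615 -3.245 -2.443
endloop
endfacet
facet normal -0.880 0.474 0.030
outer loop
vertex 1.713 -3.016 -3.183
vertex 1.615 -3.245 -2.443
vertex 2.593 -1.446 -2.168
endloop
endfacet
facet normal -0.068 -0.951 -0.302
outer loop
vertex 1.615 -3.245 -2.443
vertex 2.467 -3.214 -2.732
vertex 2.157 -3.45 -1.92
endloop
endfacet
facet normal -0.630 0.229 0.742
outer loop
vertex 1.615 -3.245 -2.443
vertex 2.157 -3.45 -1.92
vertex 2.593 -1.446 -2.168
endloop
endfacet
facet normal -0.069 -0.951 -0.303
outer loop
vertex 2.157 -3.45 -1.92
vertex 2.467 -3.214 -2.732
vertex 2.933 -3.478 -2.009
endloop
endfacet
facet normal 0.117 0.097 0.988
outer loop
vertex 2.157 -3.45 -1.92
vertex 2.933 -3.478 -2.009
vertex 2.593 -1.446 -2.168
endloop
endfacet
facet normal -0.812 0.204 -0.546
outer loop
vertex -2.055 -4.542 -3.632
vertex -2.037 -2.566 -2.921
vertex -0.889 -4.001 -5.164
endloop
endfacet
facet normal -0.009 -0.941 -0.339
outer loop
vertex 0.517 -4.354 -4.219
vertex -2.055 -4.542 -3.632
vertex -0.889 -4.001 -5.164
endloop
endfacet
facet normal -0.812 0.204 -0.546
outer loop
vertex -0.889 -4.001 -5.164
vertex -2.037 -2.566 -2.921
vertex -0.871 -2.025 -4.453
endloop
endfacet
facet normal 0.583 0.270 -0.766
outer loop
vertex -0.871 -2.025 -4.453
vertex 0.517 -4.354 -4.219
vertex -0.889 -4.001 -5.164
endloop
endfacet
facet normal -0.583 -0.270 0.766
outer loop
vertex -2.055 -4.542 -3.632
vertex -0.631 -2.919 -1.976
vertex -2.037 -2.566 -2.921
endloop
endfacet
facet normal -0.009 -0.941 -0.339
outer loop
vertex -0.649 -4.895 -2.687
vertex -2.055 -4.542 -3.632
vertex 0.517 -4.354 -4.219
endloop
endfacet
facet normal -0.583 -0.270 0.766
outer loop
vertex -0.649 -4.895 -2.687
vertex -0.631 -2.919 -1.976
vertex -2.055 -4.542 -3.632
endloop
endfacet
facet normal 0.009 0.941 0.339
outer loop
vertex -2.037 -2.566 -2.921
vertex -0.631 -2.919 -1.976
vertex -0.871 -2.025 -4.453
endloop
endfacet
facet normal 0.583 0.270 -0.766
outer loop
vertex 0.535 -2.378 -3.508
vertex 0.517 -4.354 -4.219
vertex -0.871 -2.025 -4.453
endloop
endfacet
facet normal 0.009 0.941 0.339
outer loop
vertex -0.871 -2.025 -4.453
vertex -0.631 -2.919 -1.976
vertex 0.535 -2.378 -3.508
endloop
endfacet
facet normal 0.812 -0.204 0.546
outer loop
vertex 0.535 -2.378 -3.508
vertex -0.649 -4.895 -2.687
vertex 0.517 -4.354 -4.219
endloop
endfacet
facet normal 0.812 -0.204 0.546
outer loop
vertex -0.631 -2.919 -1.976
vertex -0.649 -4.895 -2.687
vertex 0.535 -2.378 -3.508
endloop
endfacet

endsolid


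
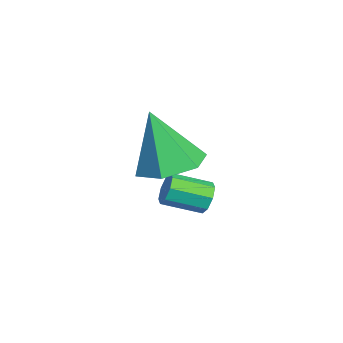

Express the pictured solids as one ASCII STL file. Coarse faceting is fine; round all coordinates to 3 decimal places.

solid 
facet normal 0.108 0.287 -0.952
outer loop
vertex 1.187 3.146 -1.193
vertex 0.461 2.446 -1.486
vertex 0.174 3.421 -1.225
endloop
endfacet
facet normal 0.177 0.729 0.661
outer loop
vertex 1.187 3.146 -1.193
vertex 0.174 3.421 -1.225
vertex 0.239 1.854 0.486
endloop
endfacet
facet normal 0.108 0.287 -0.952
outer loop
vertex 0.174 3.421 -1.225
vertex 0.461 2.446 -1.486
vertex -0.551 2.721 -1.518
endloop
endfacet
facet normal -0.698 0.515 0.498
outer loop
vertex 0.174 3.421 -1.225
vertex -0.551 2.721 -1.518
vertex 0.239 1.854 0.486
endloop
endfacet
facet normal 0.108 0.285 -0.952
outer loop
vertex -0.551 2.721 -1.518
vertex 0.461 2.446 -1.486
vertex -0.264 1.745 -1.778
endloop
endfacet
facet normal -0.918 -0.329 0.220
outer loop
vertex -0.551 2.721 -1.518
vertex -0.264 1.745 -1.778
vertex 0.239 1.854 0.486
endloop
endfacet
facet normal 0.108 0.285 -0.952
outer loop
vertex -0.264 1.745 -1.778
vertex 0.461 2.446 -1.486
vertex 0.749 1.47 -1.746
endloop
endfacet
facet normal -0.264 -0.959 0.105
outer loop
vertex -0.264 1.745 -1.778
vertex 0.749 1.47 -1.746
vertex 0.239 1.854 0.486
endloop
endfacet
facet normal 0.108 0.286 -0.952
outer loop
vertex 0.749 1.47 -1.746
vertex 0.461 2.446 -1.486
vertex 1.474 2.17 -1.454
endloop
endfacet
facet normal 0.611 -0.745 0.268
outer loop
vertex 0.749 1.47 -1.746
vertex 1.474 2.17 -1.454
vertex 0.239 1.854 0.486
endloop
endfacet
facet normal 0.108 0.286 -0.952
outer loop
vertex 1.474 2.17 -1.454
vertex 0.461 2.446 -1.486
vertex 1.187 3.146 -1.193
endloop
endfacet
facet normal 0.832 0.099 0.546
outer loop
vertex 1.474 2.17 -1.454
vertex 1.187 3.146 -1.193
vertex 0.239 1.854 0.486
endloop
endfacet
facet normal -0.057 0.936 -0.346
outer loop
vertex -0.739 3.345 -4.088
vertex -1.027 3.5 -3.621
vertex -0.476 3.48 -3.766
endloop
endfacet
facet normal 0.797 -0.165 -0.581
outer loop
vertex -0.739 3.345 -4.088
vertex -0.476 3.48 -3.766
vertex -0.665 2.146 -3.646
endloop
endfacet
facet normal 0.797 -0.165 -0.581
outer loop
vertex -0.665 2.146 -3.646
vertex -0.476 3.48 -3.766
vertex -0.403 2.28 -3.325
endloop
endfacet
facet normal 0.057 -0.937 0.344
outer loop
vertex -0.665 2.146 -3.646
vertex -0.403 2.28 -3.325
vertex -0.953 2.3 -3.179
endloop
endfacet
facet normal -0.057 0.937 -0.345
outer loop
vertex -0.476 3.48 -3.766
vertex -1.027 3.5 -3.621
vertex -0.536 3.626 -3.36
endloop
endfacet
facet normal 0.989 0.101 0.110
outer loop
vertex -0.476 3.48 -3.766
vertex -0.536 3.626 -3.36
vertex -0.403 2.28 -3.325
endloop
endfacet
facet normal 0.989 0.101 0.109
outer loop
vertex -0.403 2.28 -3.325
vertex -0.536 3.626 -3.36
vertex -0.463 2.427 -2.918
endloop
endfacet
facet normal 0.058 -0.936 0.347
outer loop
vertex -0.403 2.28 -3.325
vertex -0.463 2.427 -2.918
vertex -0.953 2.3 -3.179
endloop
endfacet
facet normal -0.058 0.937 -0.344
outer loop
vertex -0.536 3.626 -3.36
vertex -1.027 3.5 -3.621
vertex -0.883 3.698 -3.106
endloop
endfacet
facet normal 0.603 0.308 0.736
outer loop
vertex -0.536 3.626 -3.36
vertex -0.883 3.698 -3.106
vertex -0.463 2.427 -2.918
endloop
endfacet
facet normal 0.603 0.308 0.736
outer loop
vertex -0.463 2.427 -2.918
vertex -0.883 3.698 -3.106
vertex -0.81 2.499 -2.664
endloop
endfacet
facet normal 0.059 -0.937 0.346
outer loop
vertex -0.463 2.427 -2.918
vertex -0.81 2.499 -2.664
vertex -0.953 2.3 -3.179
endloop
endfacet
facet normal -0.057 0.937 -0.344
outer loop
vertex -0.883 3.698 -3.106
vertex -1.027 3.5 -3.621
vertex -1.315 3.654 -3.154
endloop
endfacet
facet normal -0.138 0.335 0.932
outer loop
vertex -0.883 3.698 -3.106
vertex -1.315 3.654 -3.154
vertex -0.81 2.499 -2.664
endloop
endfacet
facet normal -0.138 0.335 0.932
outer loop
vertex -0.81 2.499 -2.664
vertex -1.315 3.654 -3.154
vertex -1.241 2.455 -2.712
endloop
endfacet
facet normal 0.057 -0.936 0.346
outer loop
vertex -0.81 2.499 -2.664
vertex -1.241 2.455 -2.712
vertex -0.953 2.3 -3.179
endloop
endfacet
facet normal -0.057 0.937 -0.344
outer loop
vertex -1.315 3.654 -3.154
vertex -1.027 3.5 -3.621
vertex -1.577 3.52 -3.475
endloop
endfacet
facet normal -0.797 0.165 0.581
outer loop
vertex -1.315 3.654 -3.154
vertex -1.577 3.52 -3.475
vertex -1.241 2.455 -2.712
endloop
endfacet
facet normal -0.797 0.165 0.581
outer loop
vertex -1.241 2.455 -2.712
vertex -1.577 3.52 -3.475
vertex -1.504 2.32 -3.034
endloop
endfacet
facet normal 0.057 -0.936 0.346
outer loop
vertex -1.241 2.455 -2.712
vertex -1.504 2.32 -3.034
vertex -0.953 2.3 -3.179
endloop
endfacet
facet normal -0.058 0.936 -0.347
outer loop
vertex -1.577 3.52 -3.475
vertex -1.027 3.5 -3.621
vertex -1.517 3.373 -3.882
endloop
endfacet
facet normal -0.989 -0.100 -0.110
outer loop
vertex -1.577 3.52 -3.475
vertex -1.517 3.373 -3.882
vertex -1.504 2.32 -3.034
endloop
endfacet
facet normal -0.989 -0.101 -0.110
outer loop
vertex -1.504 2.32 -3.034
vertex -1.517 3.373 -3.882
vertex -1.444 2.174 -3.44
endloop
endfacet
facet normal 0.057 -0.937 0.345
outer loop
vertex -1.504 2.32 -3.034
vertex -1.444 2.174 -3.44
vertex -0.953 2.3 -3.179
endloop
endfacet
facet normal -0.059 0.937 -0.346
outer loop
vertex -1.517 3.373 -3.882
vertex -1.027 3.5 -3.621
vertex -1.17 3.301 -4.136
endloop
endfacet
facet normal -0.603 -0.308 -0.736
outer loop
vertex -1.517 3.373 -3.882
vertex -1.17 3.301 -4.136
vertex -1.444 2.174 -3.44
endloop
endfacet
facet normal -0.603 -0.308 -0.736
outer loop
vertex -1.444 2.174 -3.44
vertex -1.17 3.301 -4.136
vertex -1.097 2.102 -3.694
endloop
endfacet
facet normal 0.058 -0.937 0.344
outer loop
vertex -1.444 2.174 -3.44
vertex -1.097 2.102 -3.694
vertex -0.953 2.3 -3.179
endloop
endfacet
facet normal -0.057 0.936 -0.346
outer loop
vertex -1.17 3.301 -4.136
vertex -1.027 3.5 -3.621
vertex -0.739 3.345 -4.088
endloop
endfacet
facet normal 0.138 -0.335 -0.932
outer loop
vertex -1.17 3.301 -4.136
vertex -0.739 3.345 -4.088
vertex -1.097 2.102 -3.694
endloop
endfacet
facet normal 0.138 -0.335 -0.932
outer loop
vertex -1.097 2.102 -3.694
vertex -0.739 3.345 -4.088
vertex -0.665 2.146 -3.646
endloop
endfacet
facet normal 0.057 -0.937 0.344
outer loop
vertex -1.097 2.102 -3.694
vertex -0.665 2.146 -3.646
vertex -0.953 2.3 -3.179
endloop
endfacet

endsolid
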